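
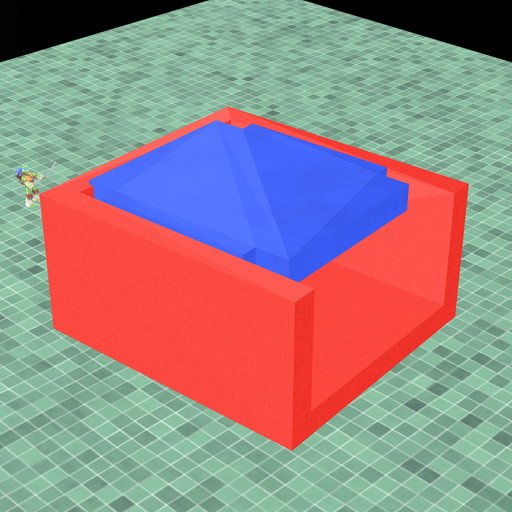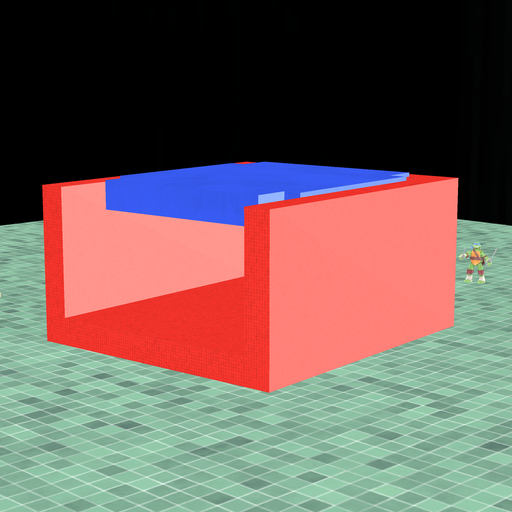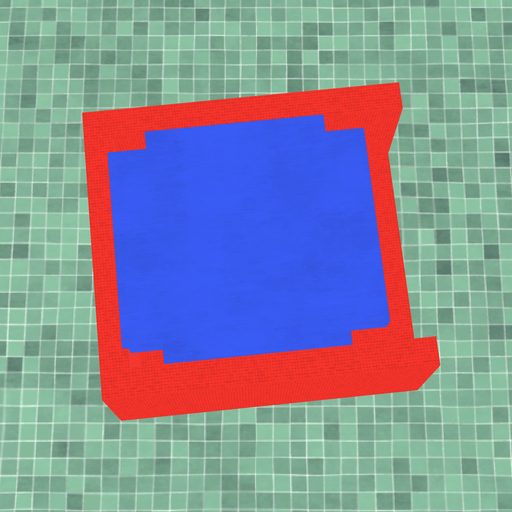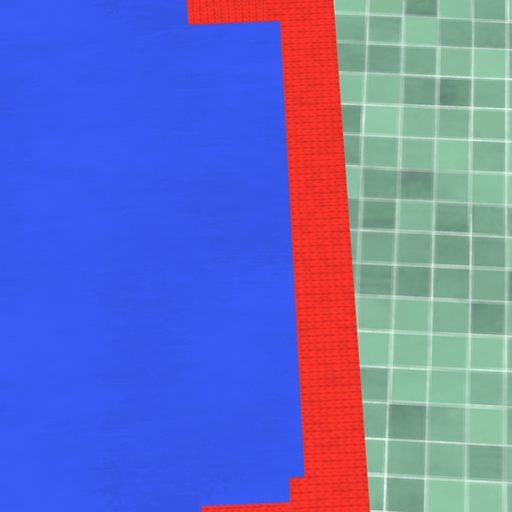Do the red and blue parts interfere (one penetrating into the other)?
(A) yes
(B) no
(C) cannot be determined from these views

(A) yes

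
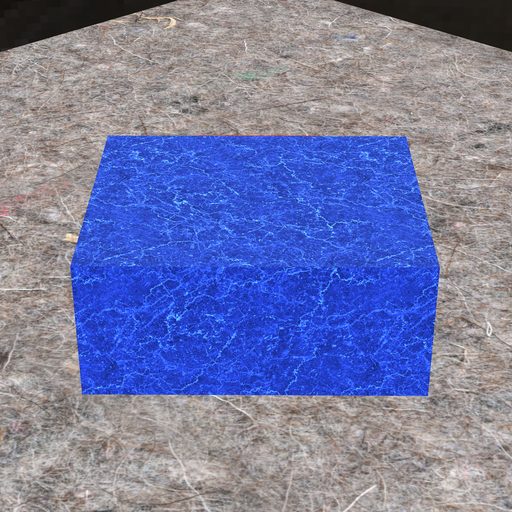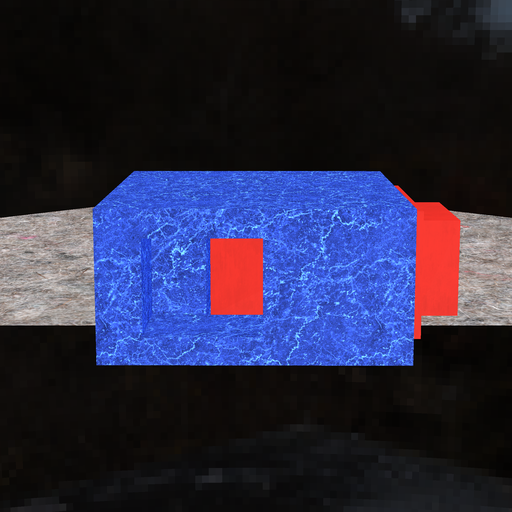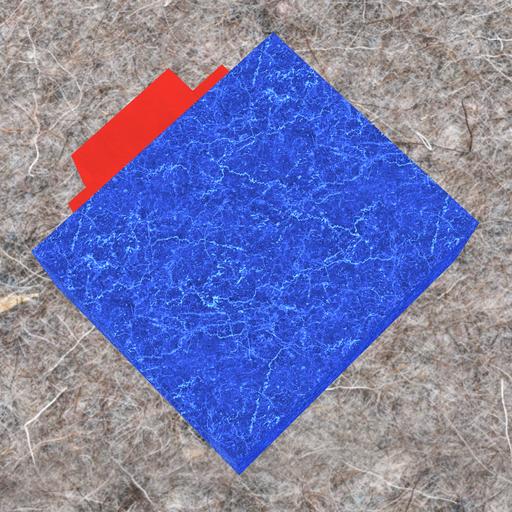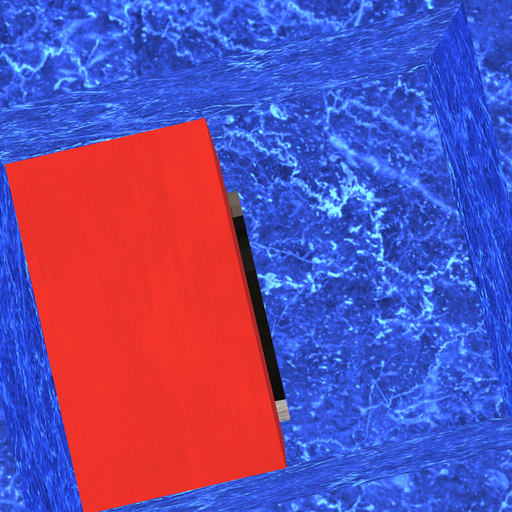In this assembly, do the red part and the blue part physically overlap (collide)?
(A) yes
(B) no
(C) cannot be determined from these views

(B) no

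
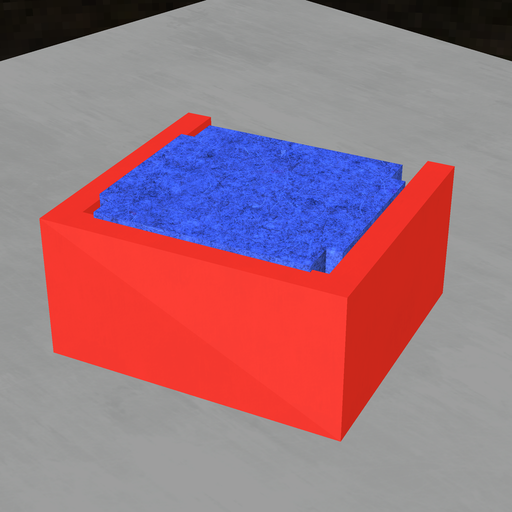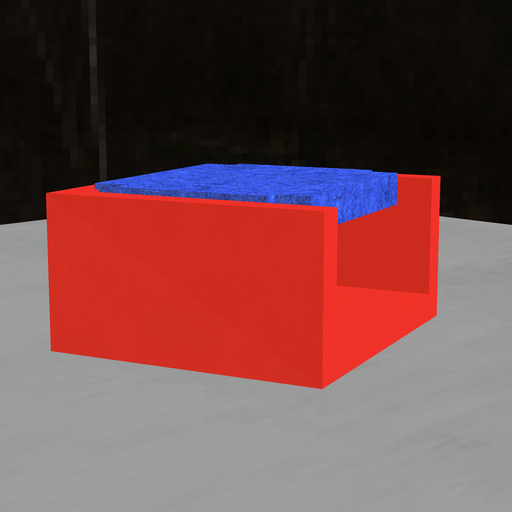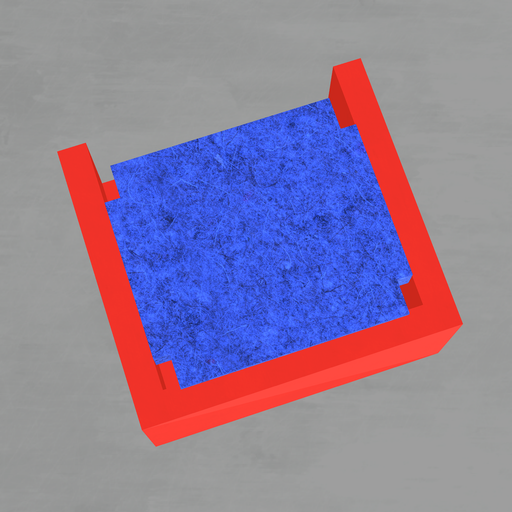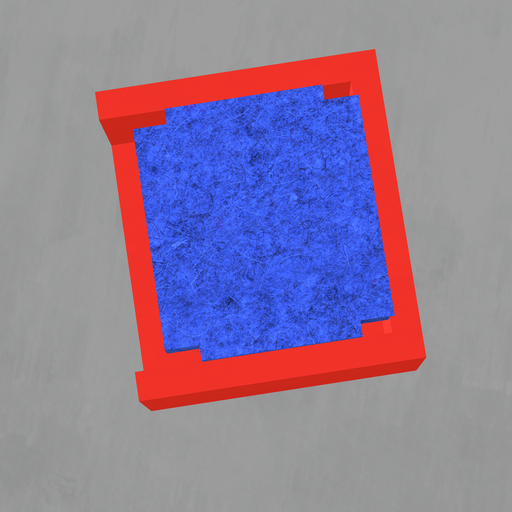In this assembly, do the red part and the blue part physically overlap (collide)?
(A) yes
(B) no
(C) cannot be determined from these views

(A) yes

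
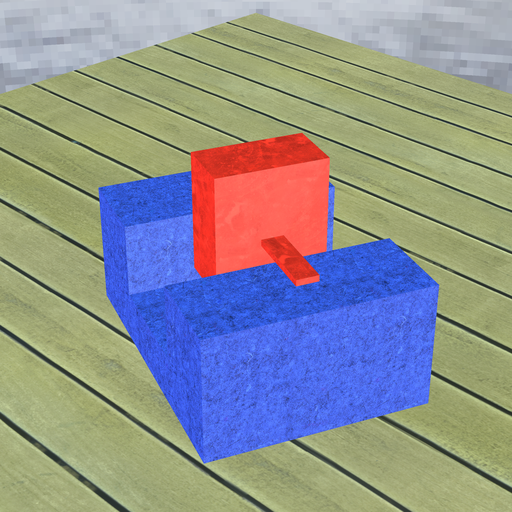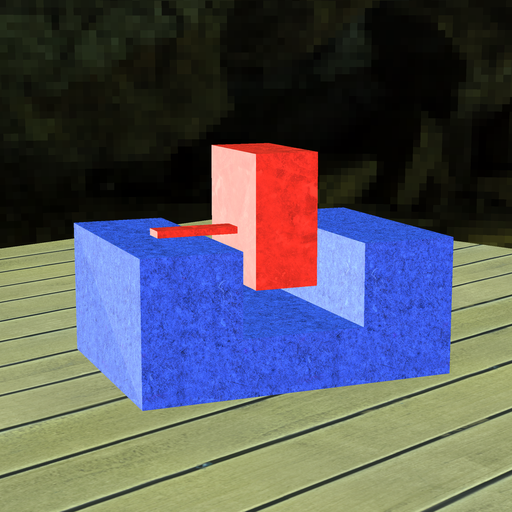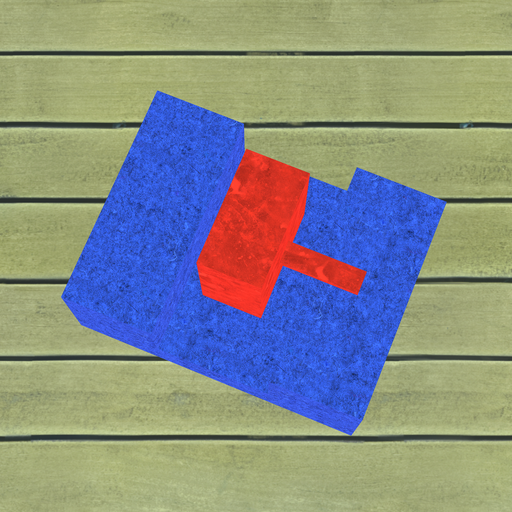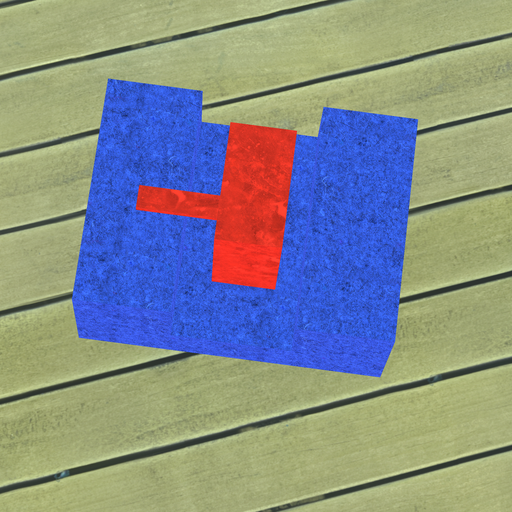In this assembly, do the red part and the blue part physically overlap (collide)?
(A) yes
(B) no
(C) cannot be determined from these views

(B) no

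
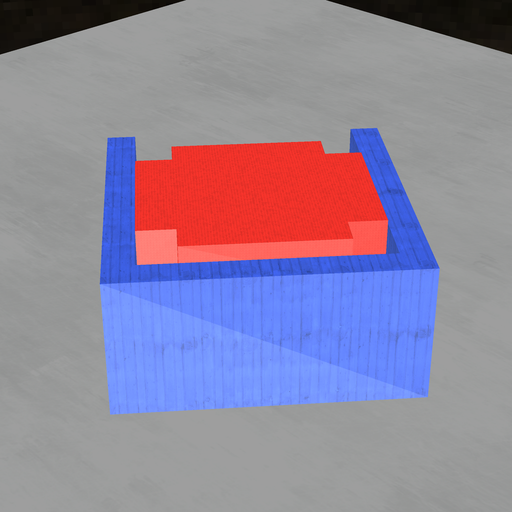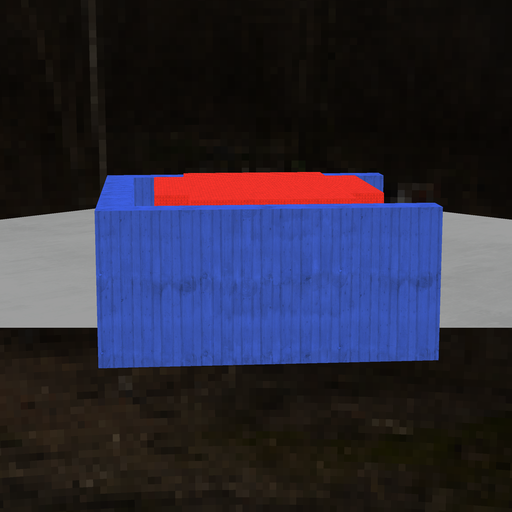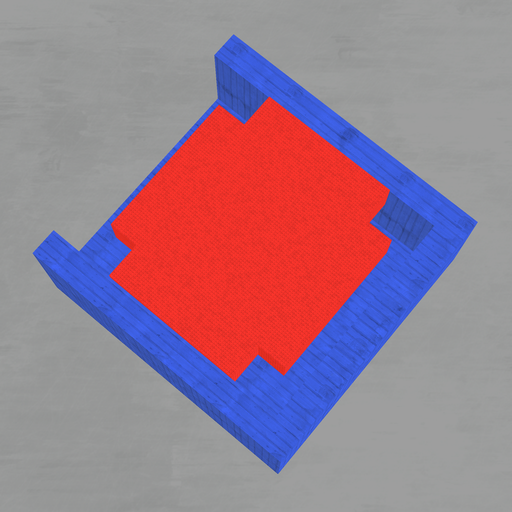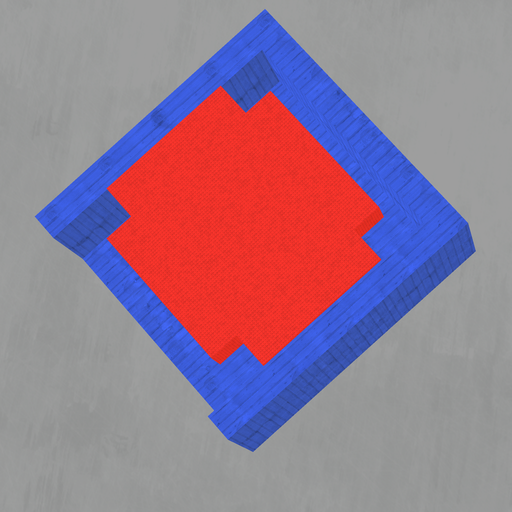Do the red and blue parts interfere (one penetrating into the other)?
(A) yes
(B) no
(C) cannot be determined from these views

(B) no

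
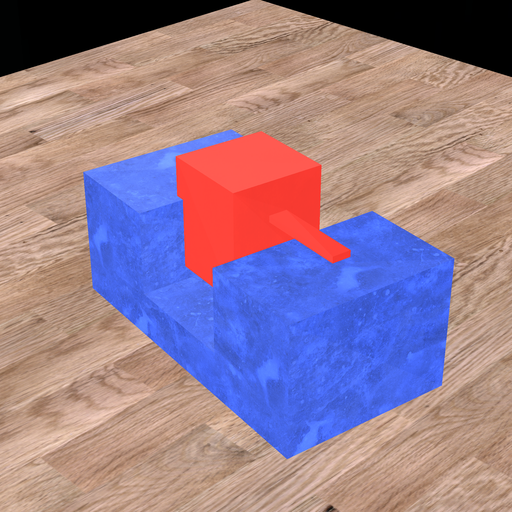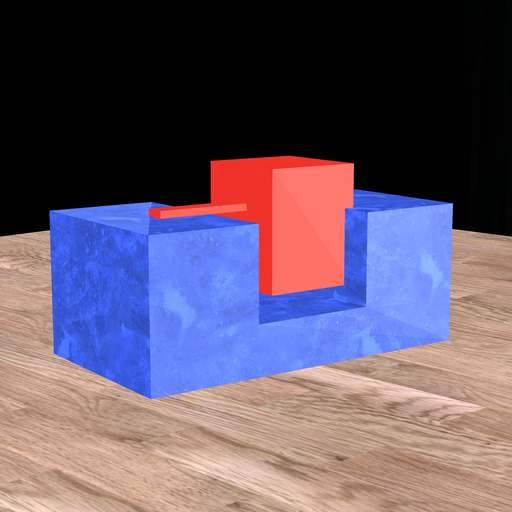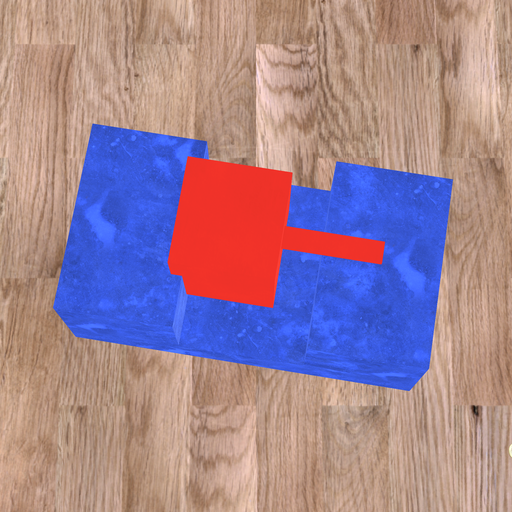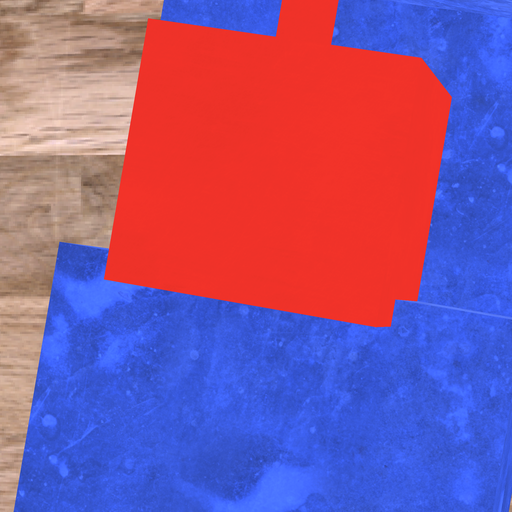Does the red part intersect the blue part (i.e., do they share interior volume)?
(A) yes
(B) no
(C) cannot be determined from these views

(A) yes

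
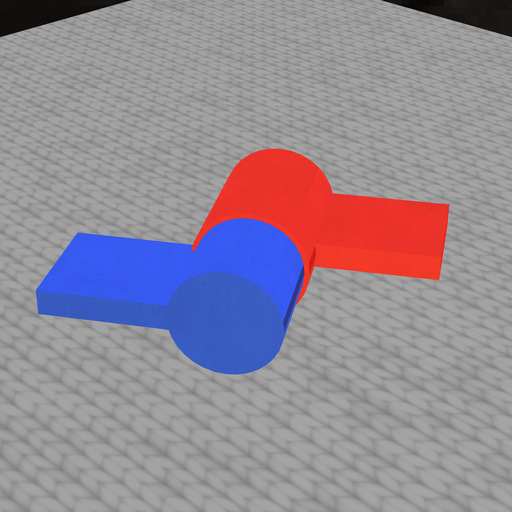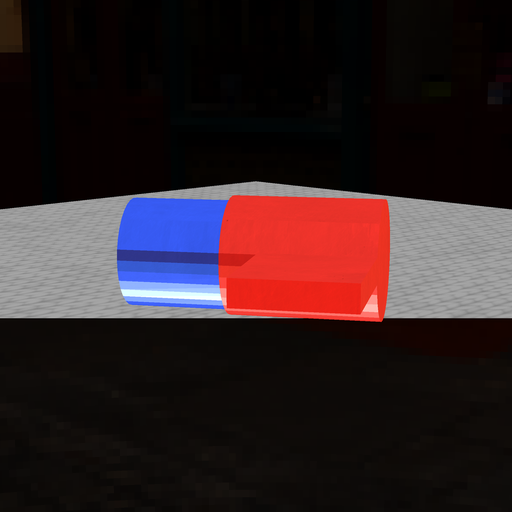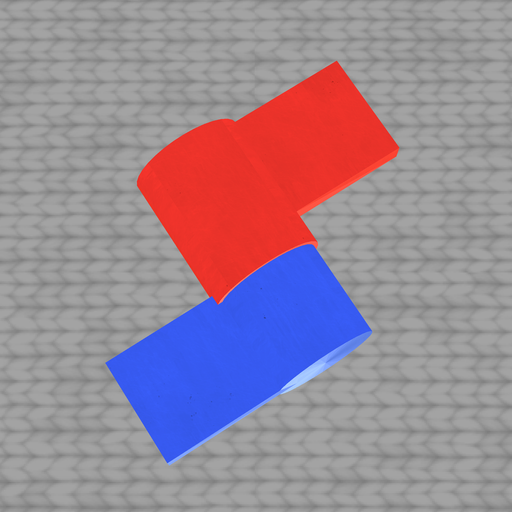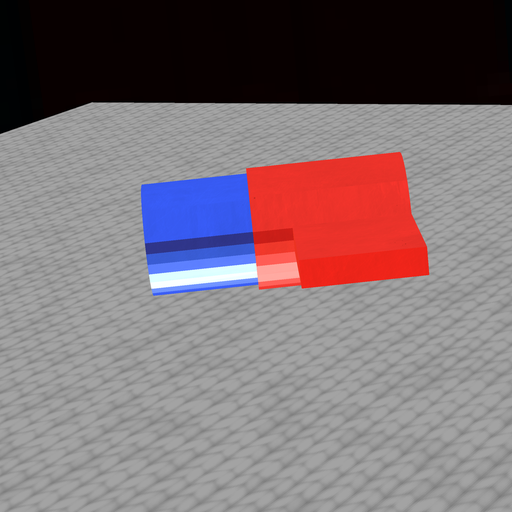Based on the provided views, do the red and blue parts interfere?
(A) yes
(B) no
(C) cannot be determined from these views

(A) yes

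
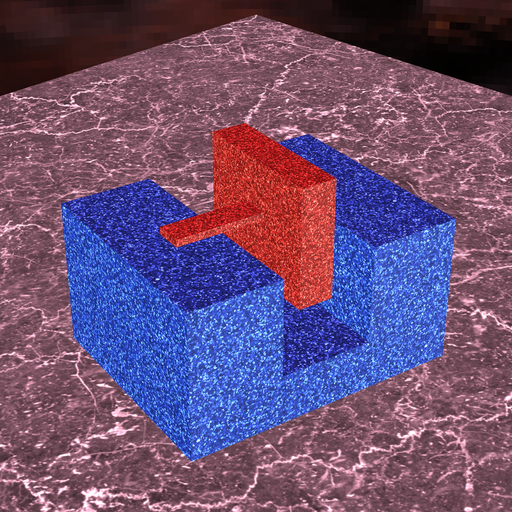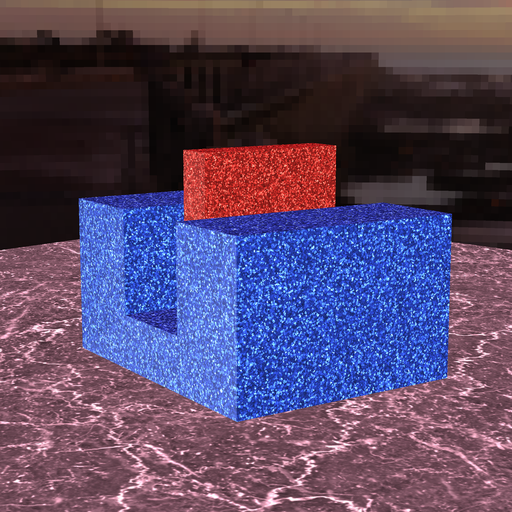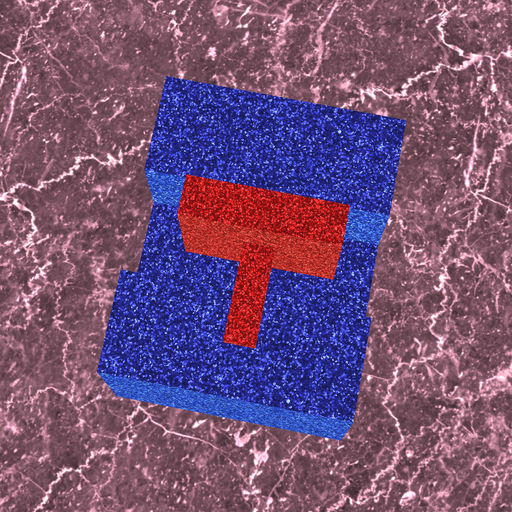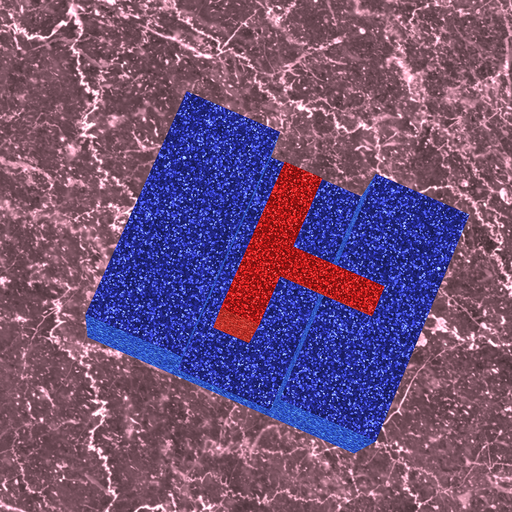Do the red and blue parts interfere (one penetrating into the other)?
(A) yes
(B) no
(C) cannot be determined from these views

(B) no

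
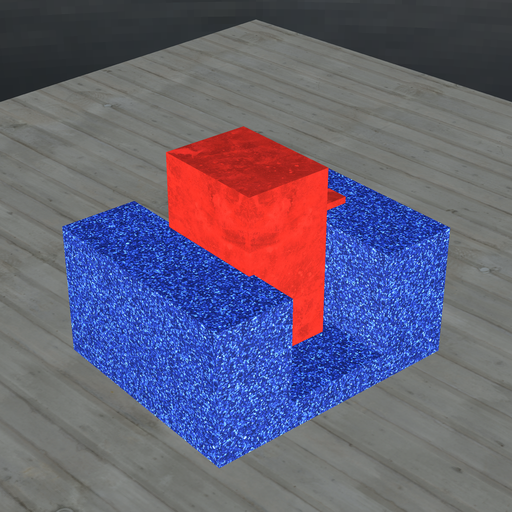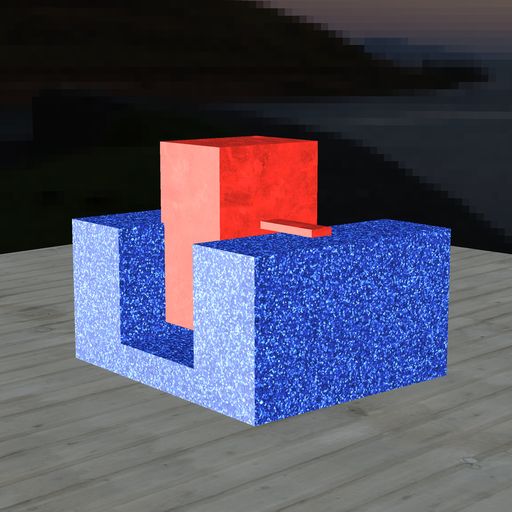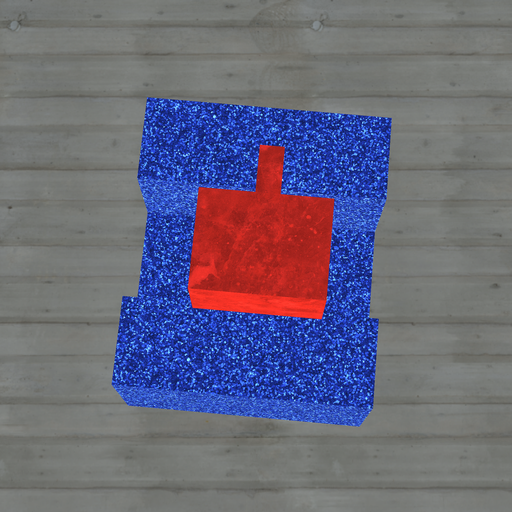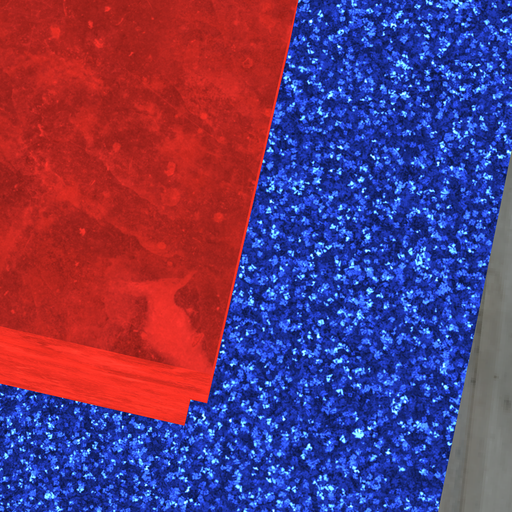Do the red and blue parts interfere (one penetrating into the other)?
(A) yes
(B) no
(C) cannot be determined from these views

(A) yes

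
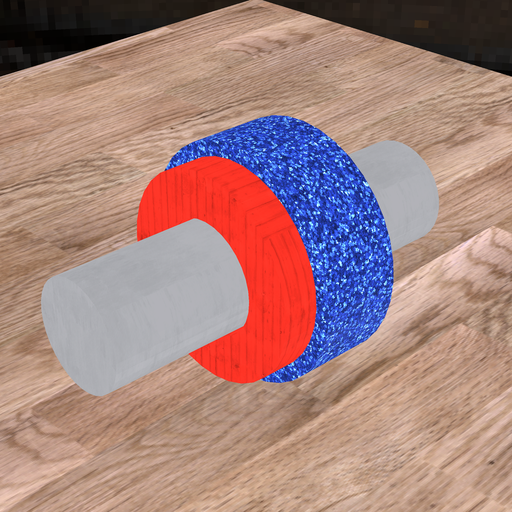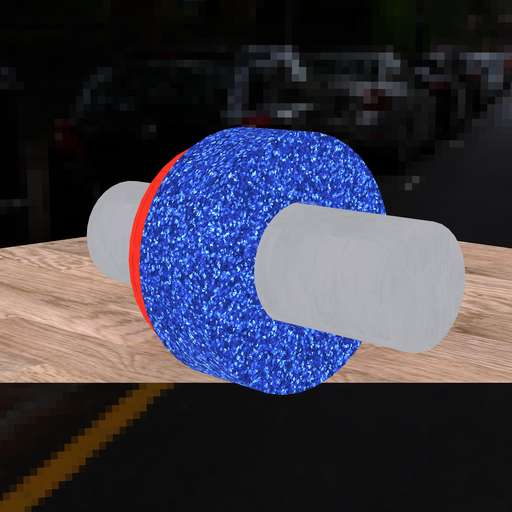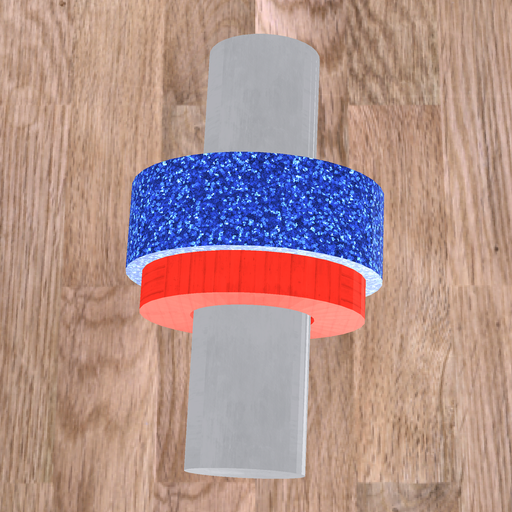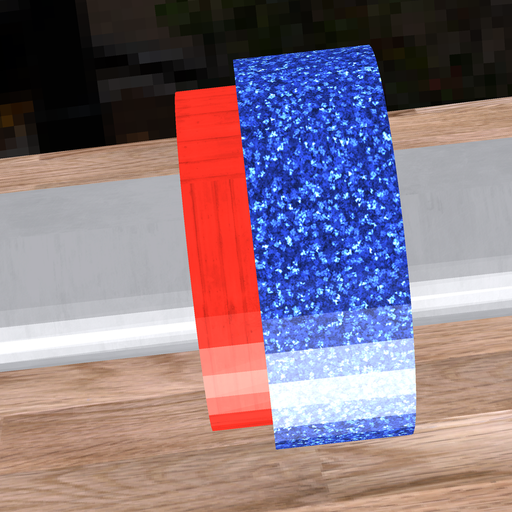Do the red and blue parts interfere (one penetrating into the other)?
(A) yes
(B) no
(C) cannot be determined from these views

(A) yes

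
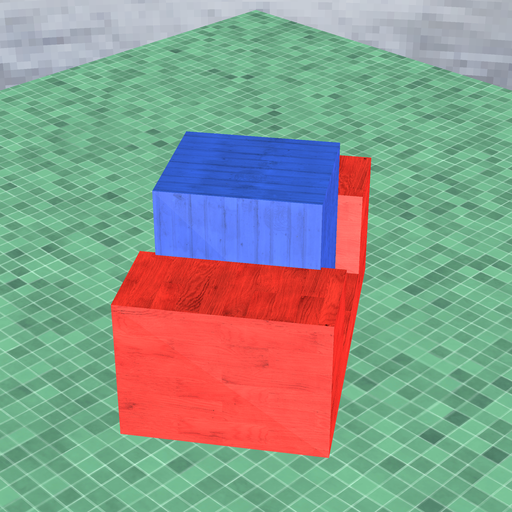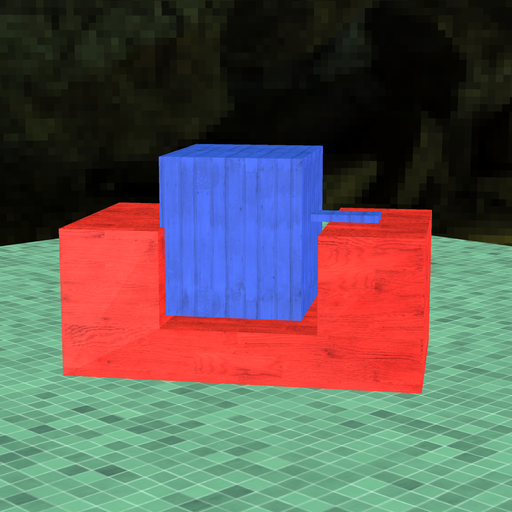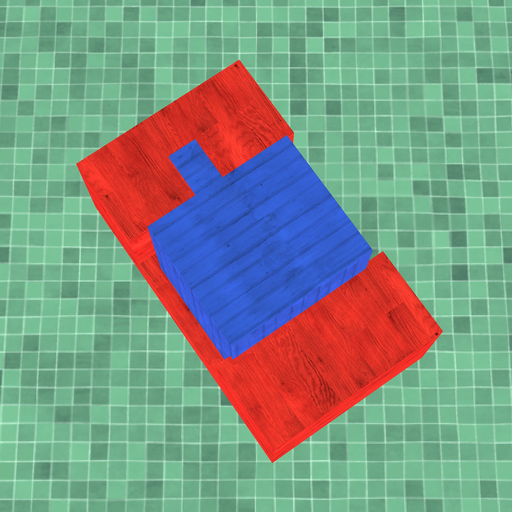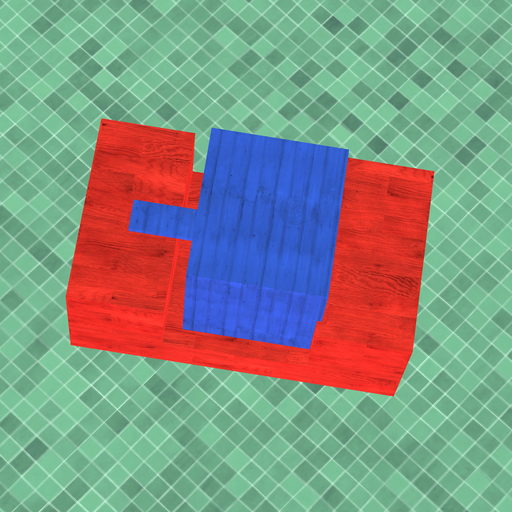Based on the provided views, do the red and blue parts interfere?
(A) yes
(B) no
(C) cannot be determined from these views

(A) yes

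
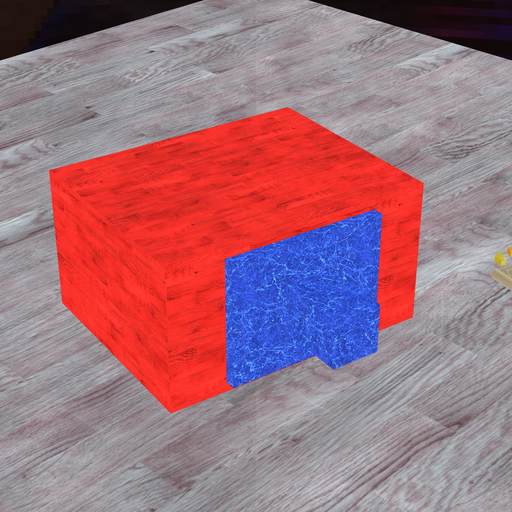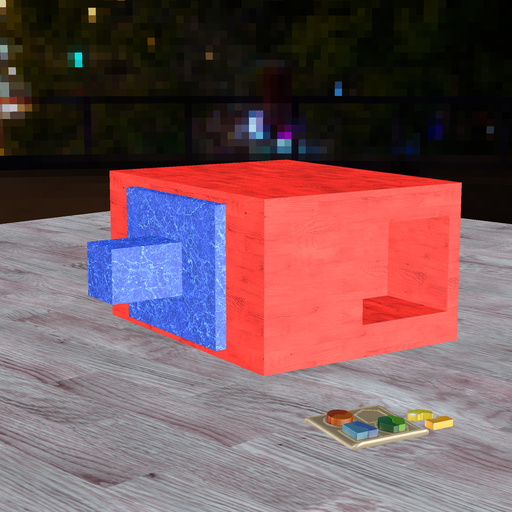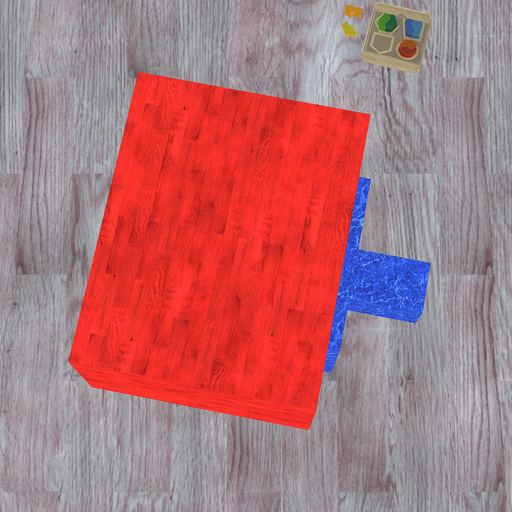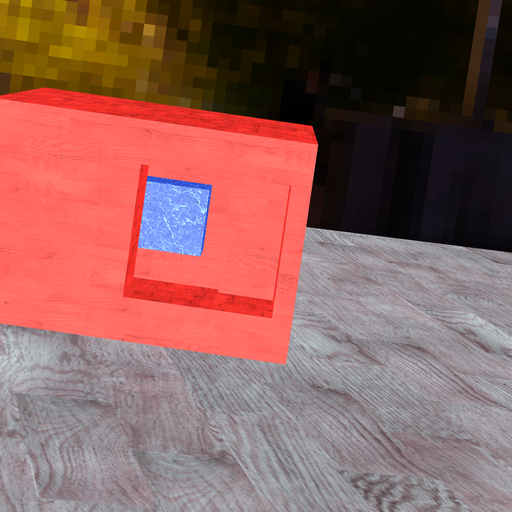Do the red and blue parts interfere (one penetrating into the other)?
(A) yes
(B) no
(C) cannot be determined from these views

(B) no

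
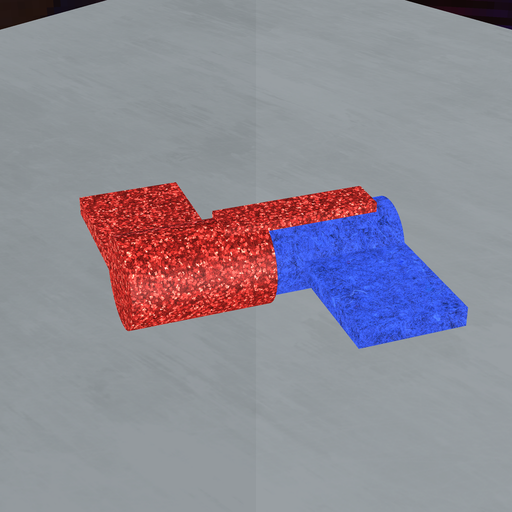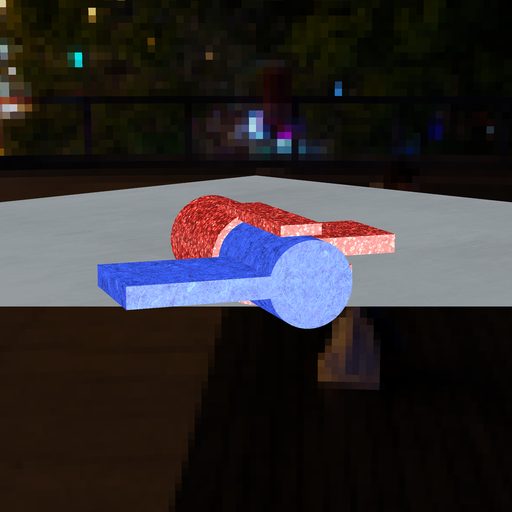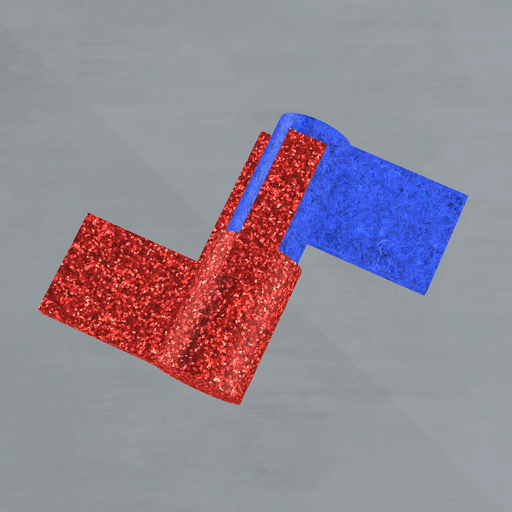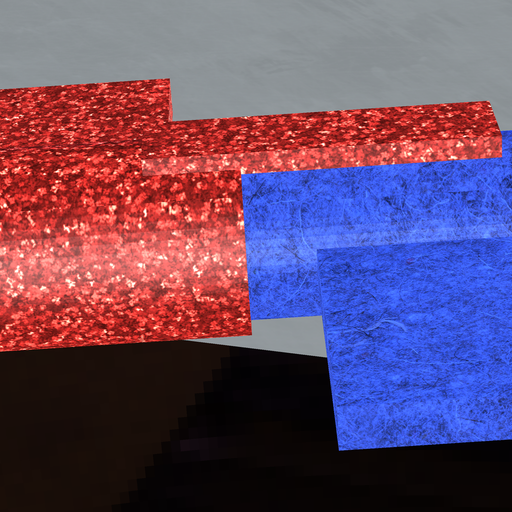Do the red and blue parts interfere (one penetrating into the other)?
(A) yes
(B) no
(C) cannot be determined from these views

(A) yes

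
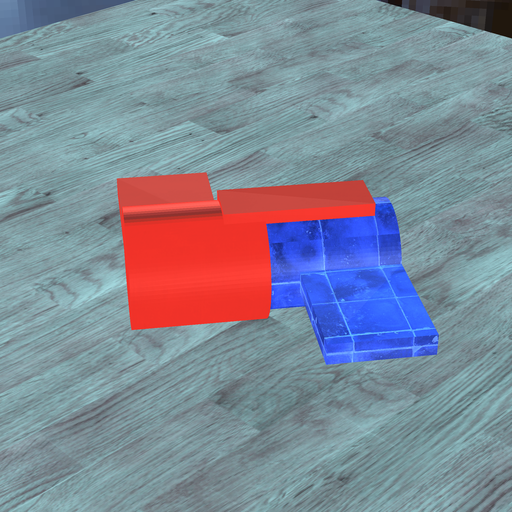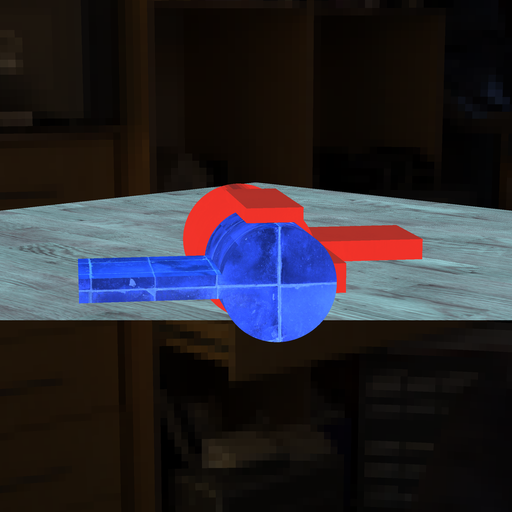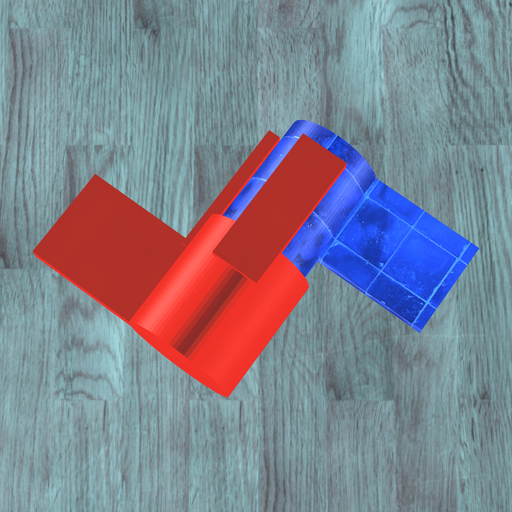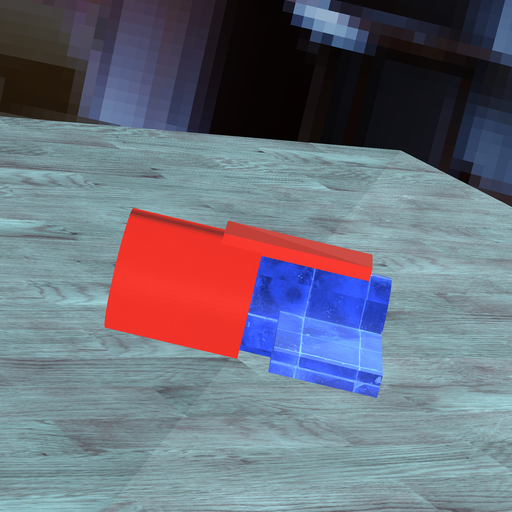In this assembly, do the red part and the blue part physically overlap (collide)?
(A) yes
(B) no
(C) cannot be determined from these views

(A) yes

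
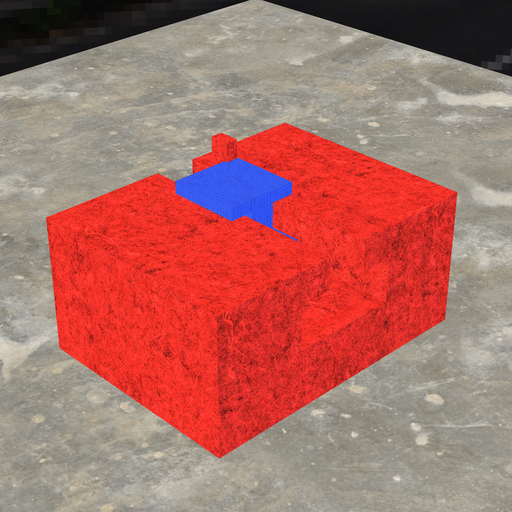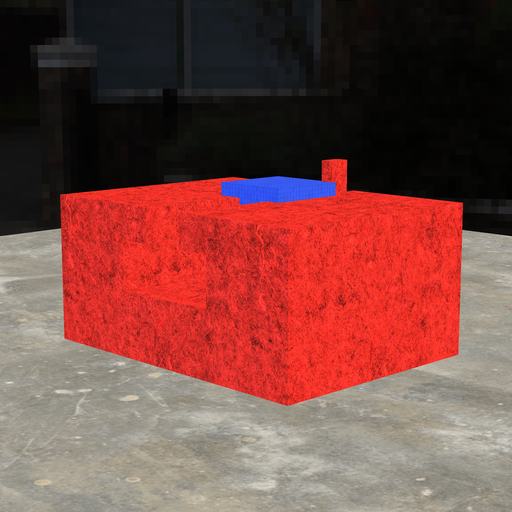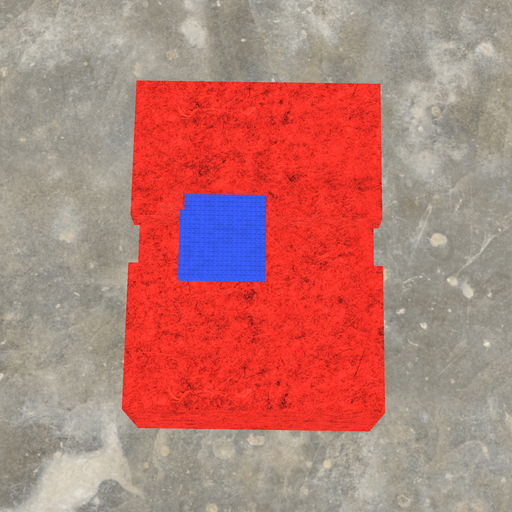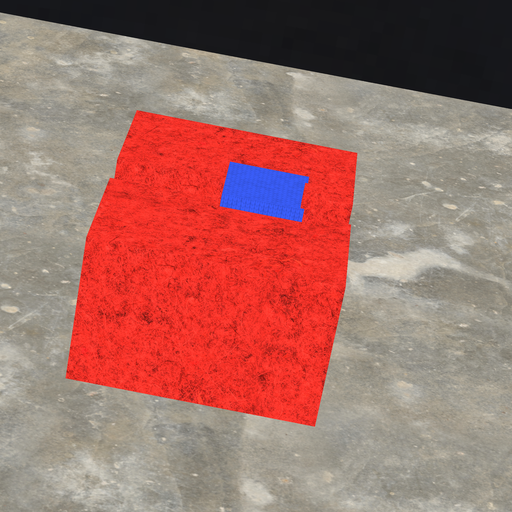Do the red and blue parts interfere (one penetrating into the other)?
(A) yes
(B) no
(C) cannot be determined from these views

(A) yes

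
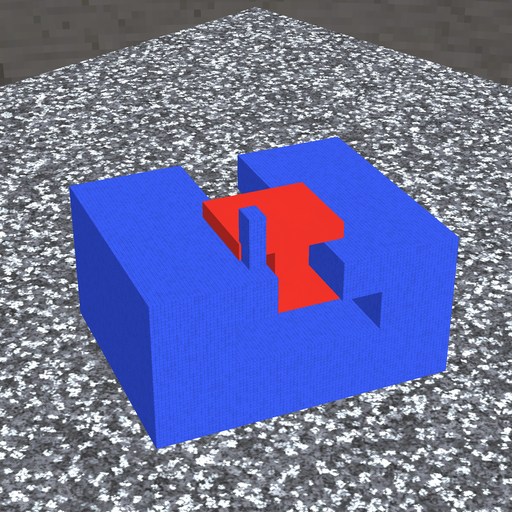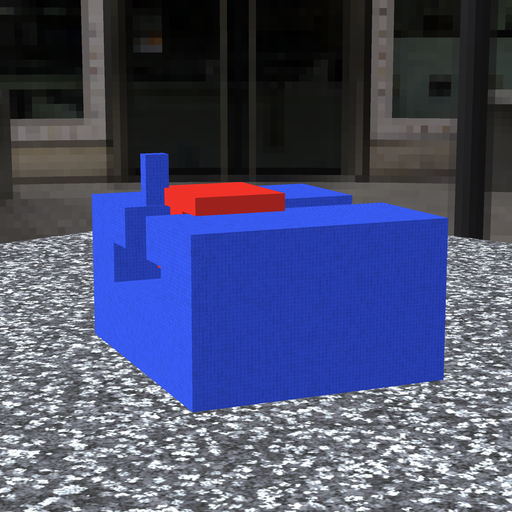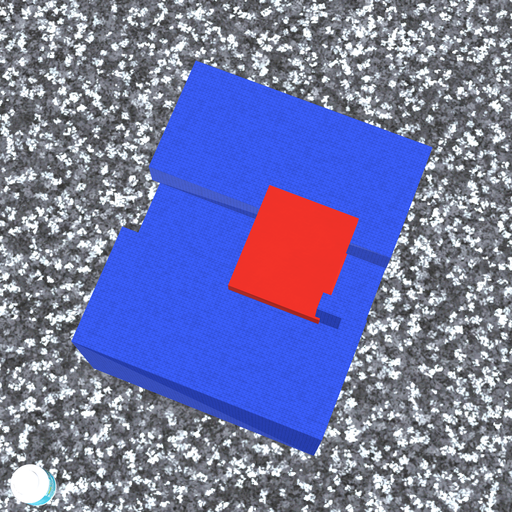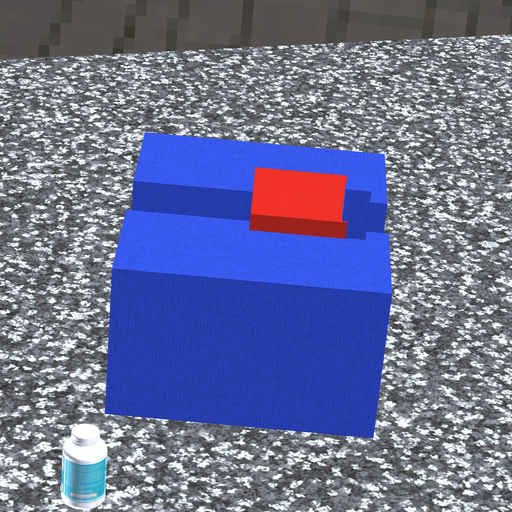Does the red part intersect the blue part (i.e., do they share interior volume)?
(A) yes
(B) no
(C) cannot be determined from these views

(A) yes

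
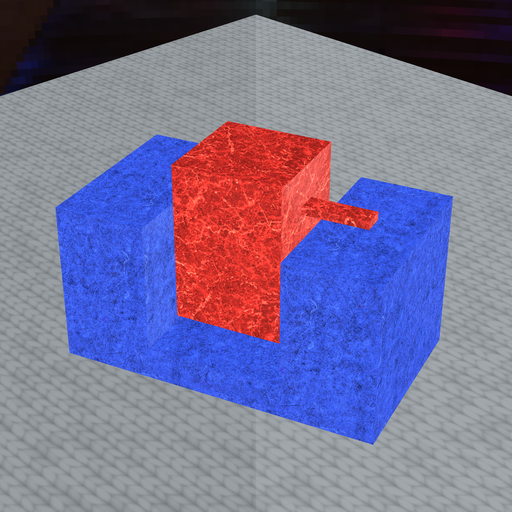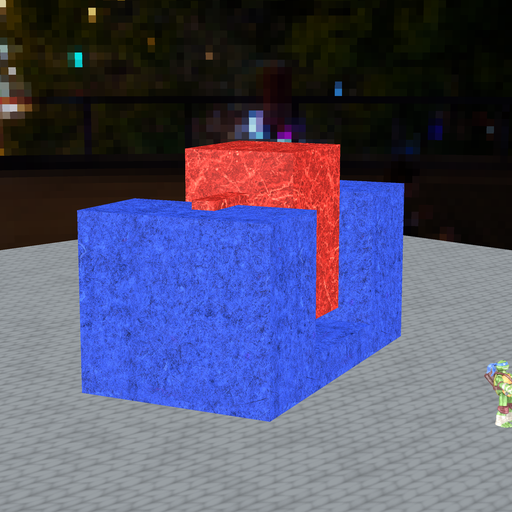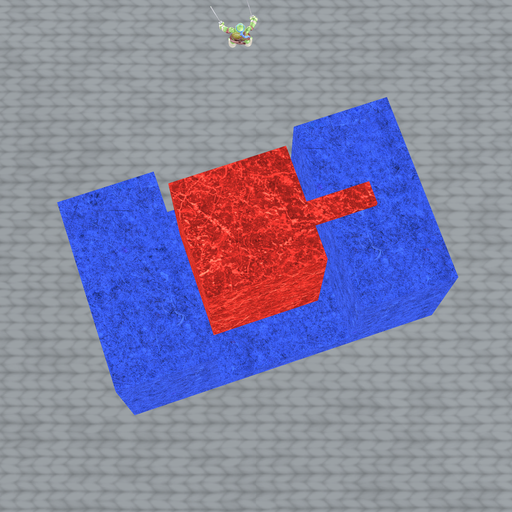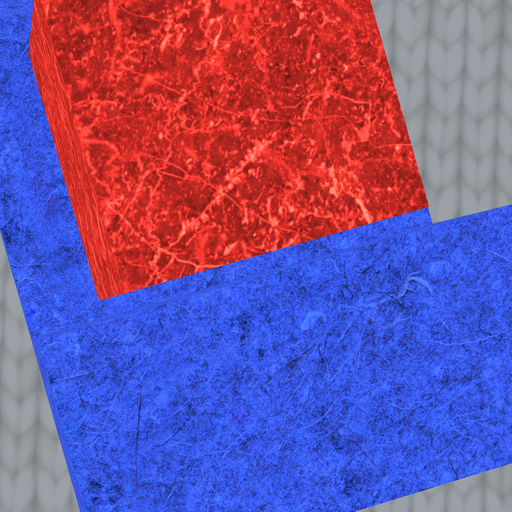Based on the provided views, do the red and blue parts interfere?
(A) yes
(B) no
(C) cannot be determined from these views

(B) no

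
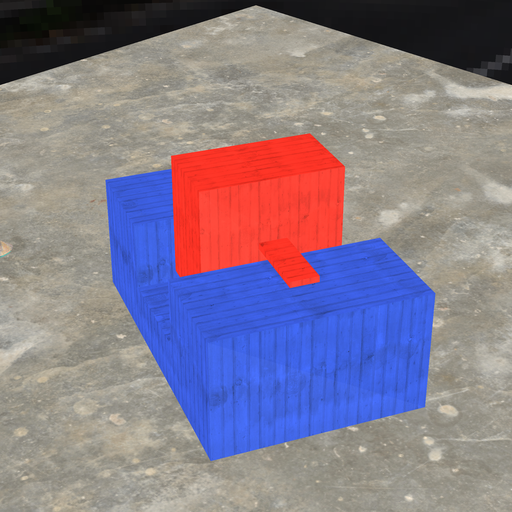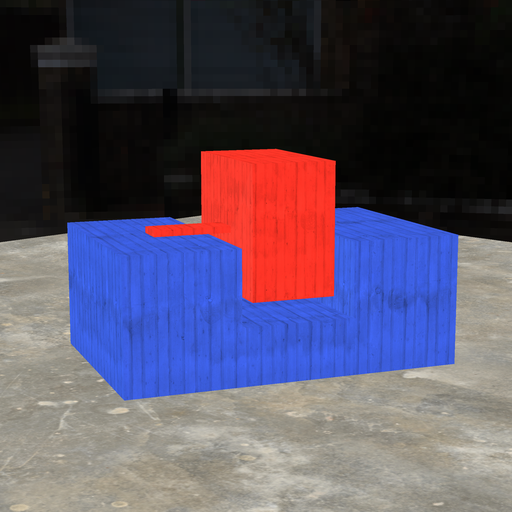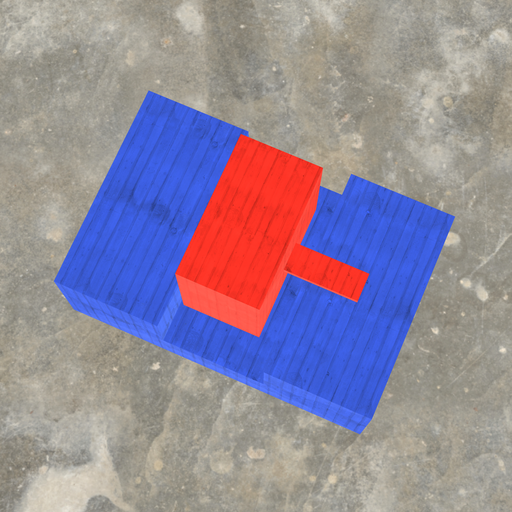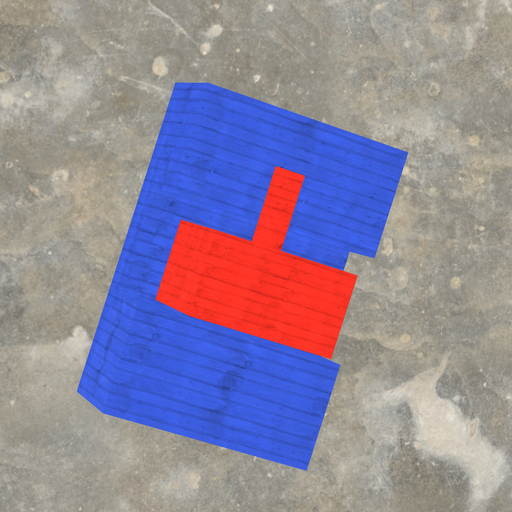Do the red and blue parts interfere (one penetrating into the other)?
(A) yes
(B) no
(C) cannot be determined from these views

(B) no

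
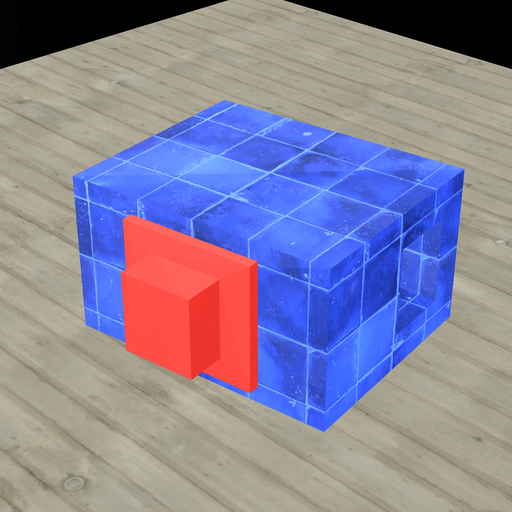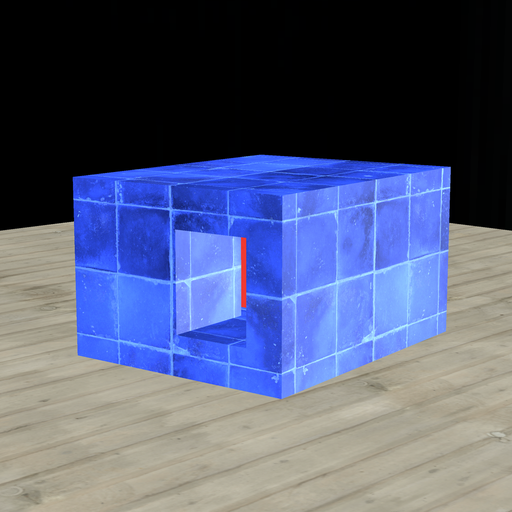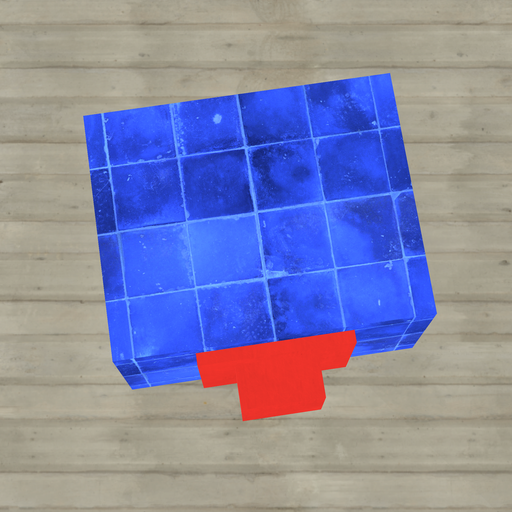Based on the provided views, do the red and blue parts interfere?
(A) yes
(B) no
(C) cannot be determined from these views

(C) cannot be determined from these views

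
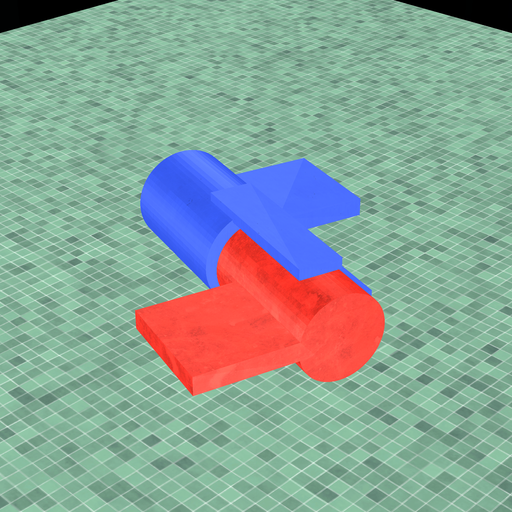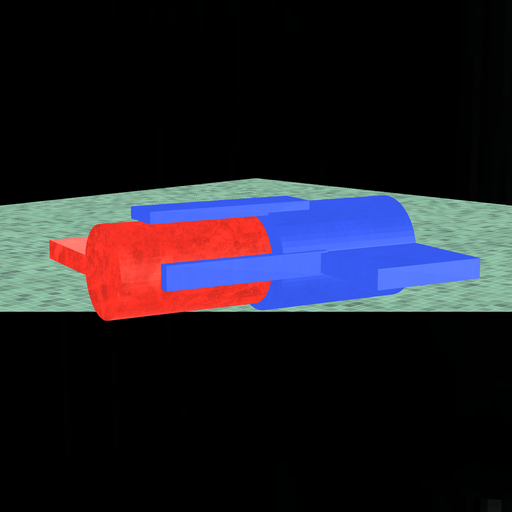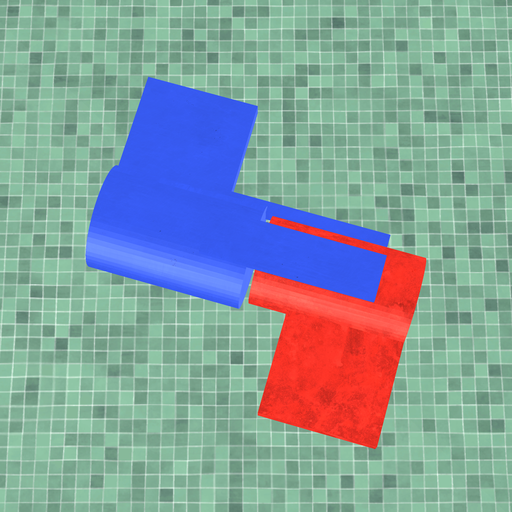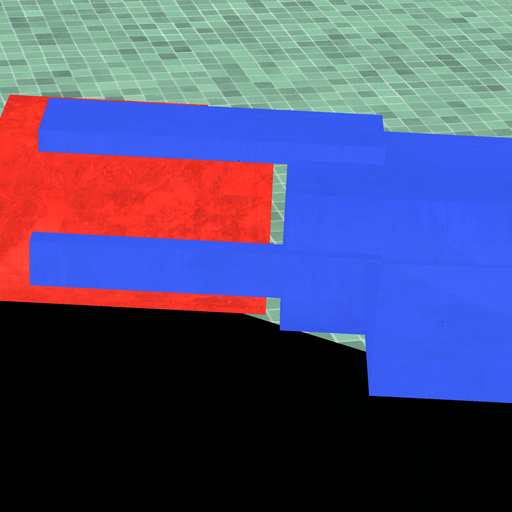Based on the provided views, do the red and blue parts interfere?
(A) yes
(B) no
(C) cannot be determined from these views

(B) no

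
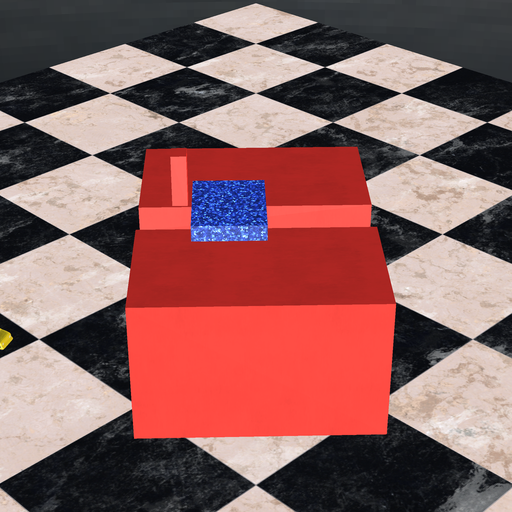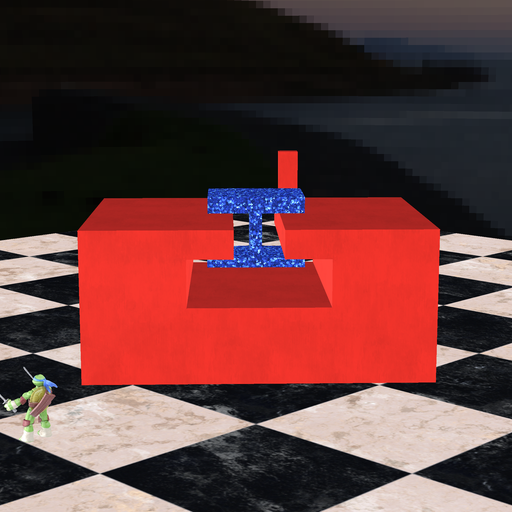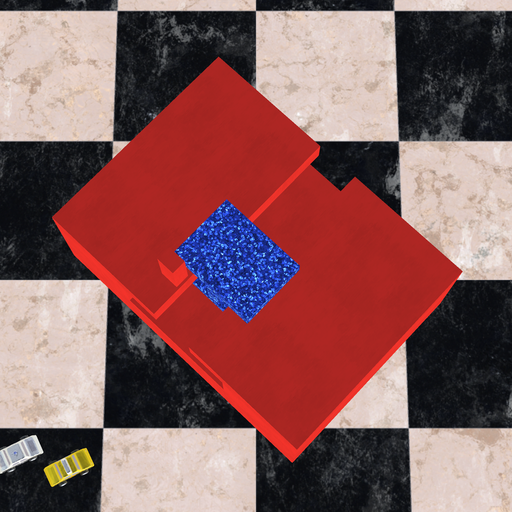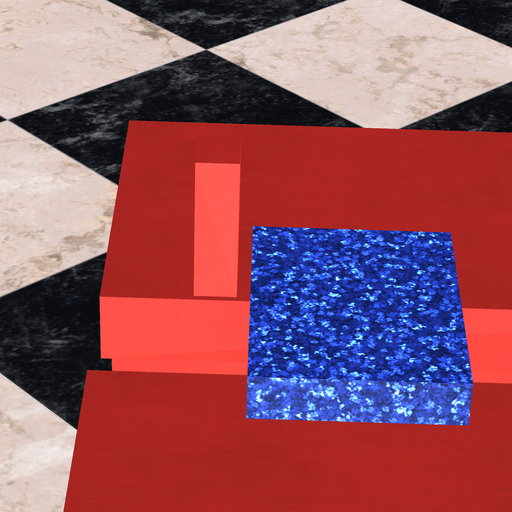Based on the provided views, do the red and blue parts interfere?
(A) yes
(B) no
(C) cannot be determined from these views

(B) no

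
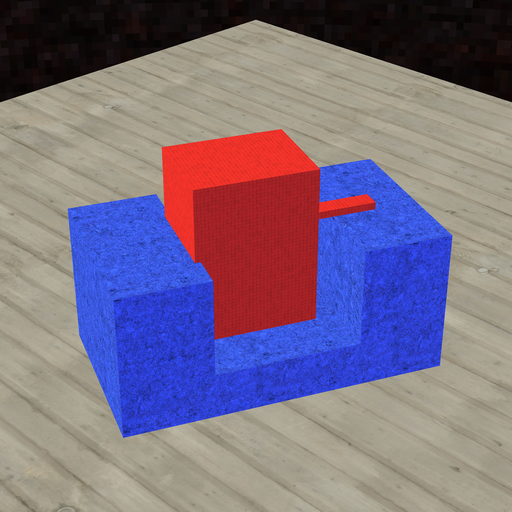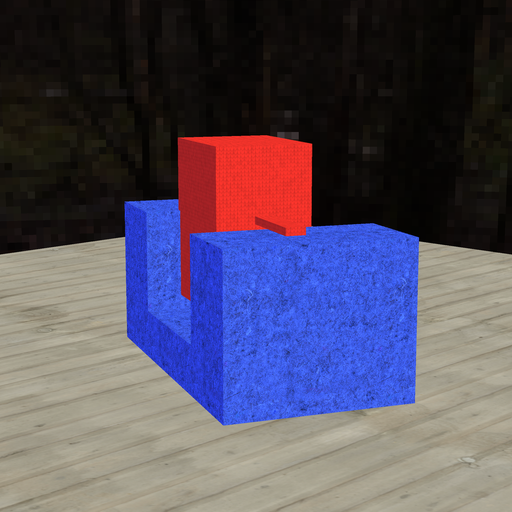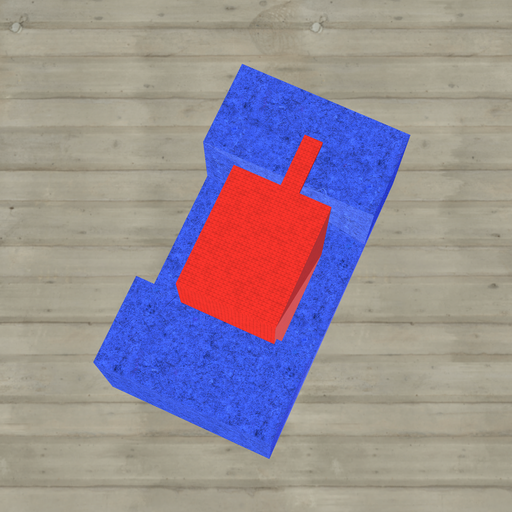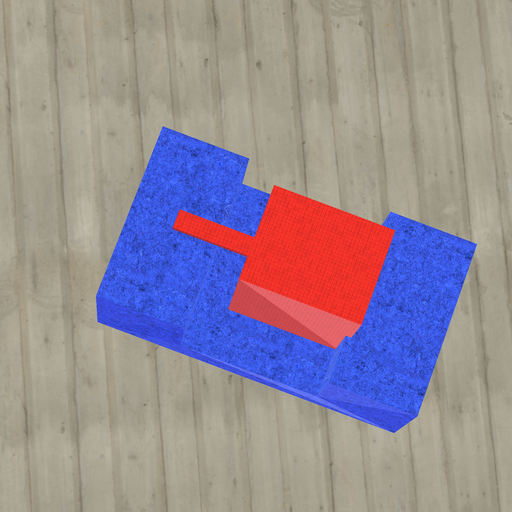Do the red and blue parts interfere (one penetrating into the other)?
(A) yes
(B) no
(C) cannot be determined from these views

(A) yes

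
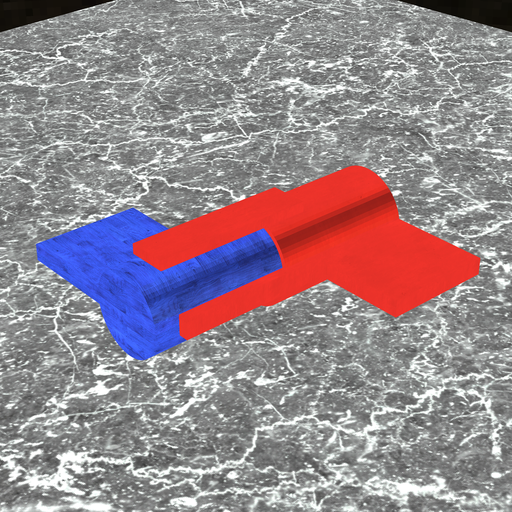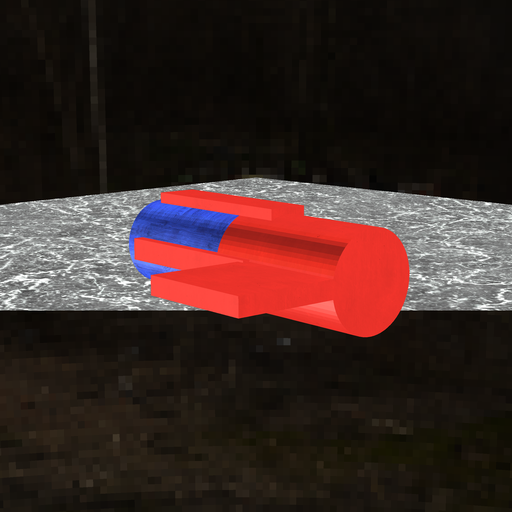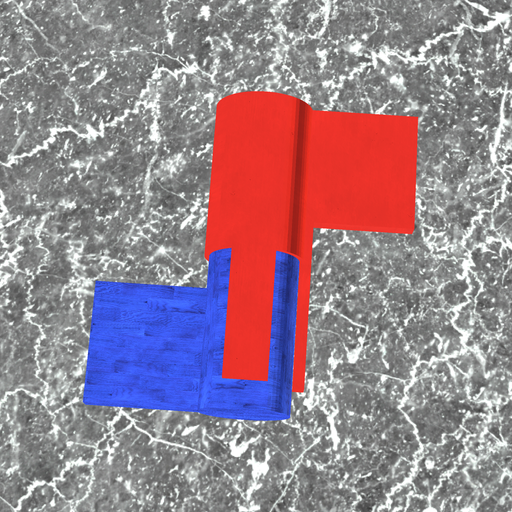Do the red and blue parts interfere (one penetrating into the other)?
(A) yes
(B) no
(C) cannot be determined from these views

(C) cannot be determined from these views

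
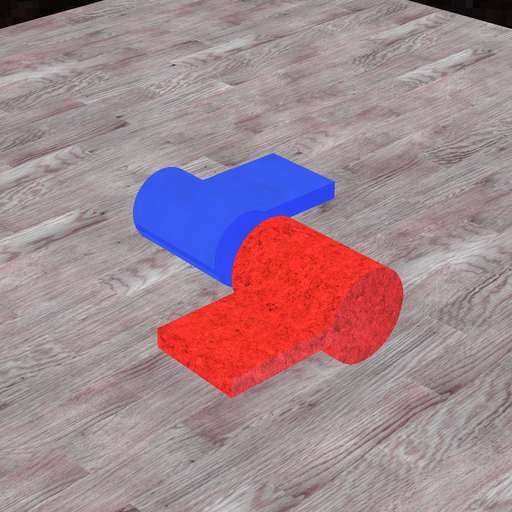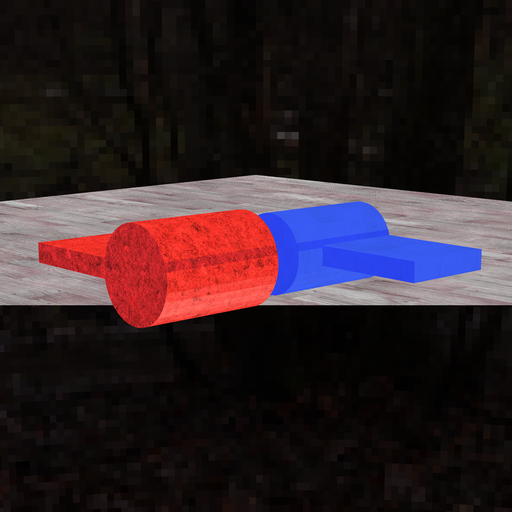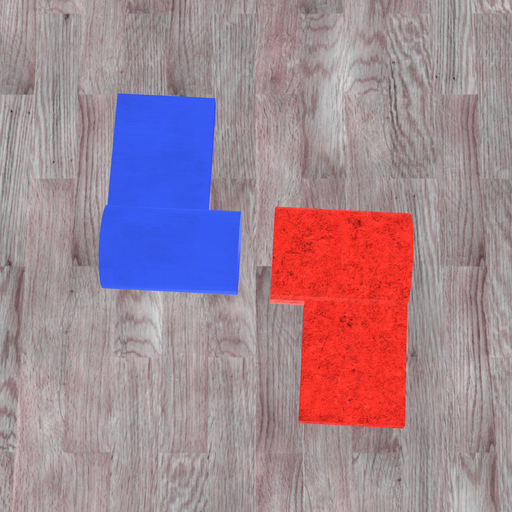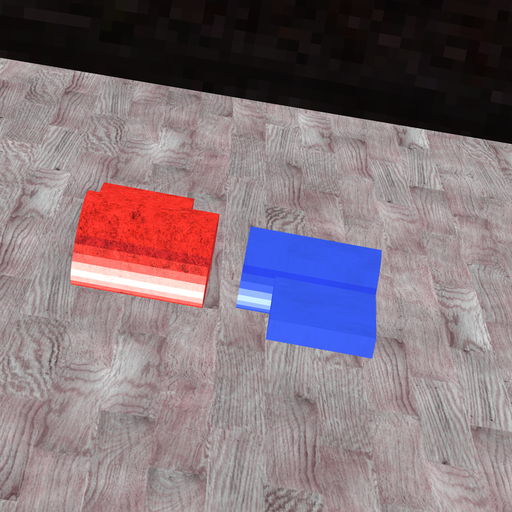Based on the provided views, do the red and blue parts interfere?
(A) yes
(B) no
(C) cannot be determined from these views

(B) no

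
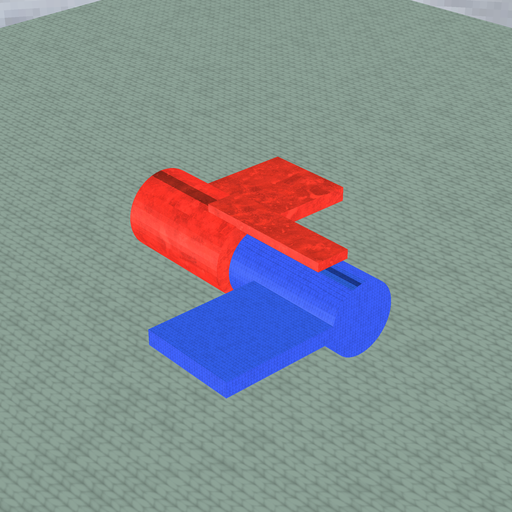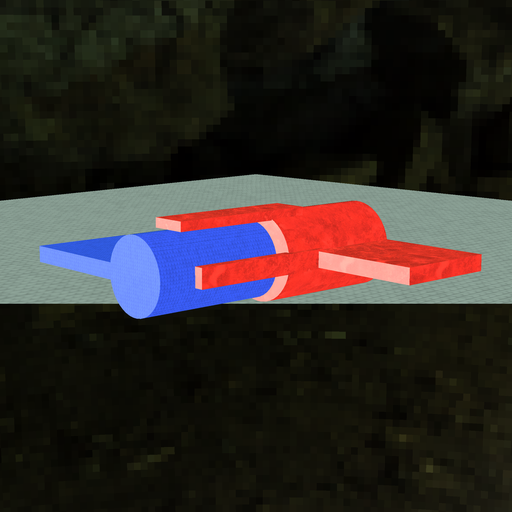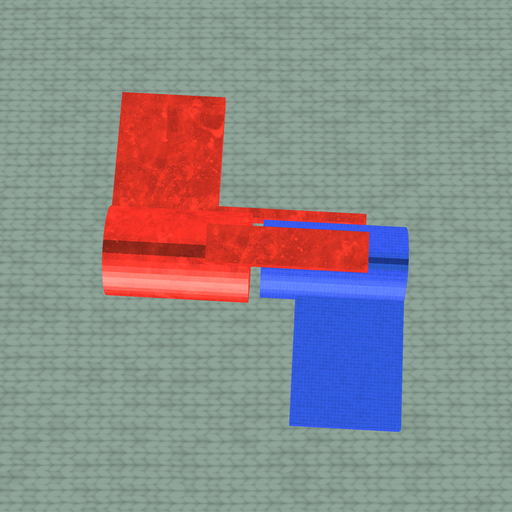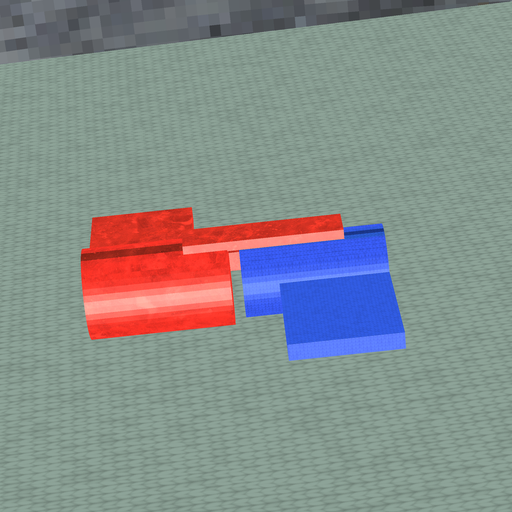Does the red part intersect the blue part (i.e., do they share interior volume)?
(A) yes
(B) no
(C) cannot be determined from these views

(B) no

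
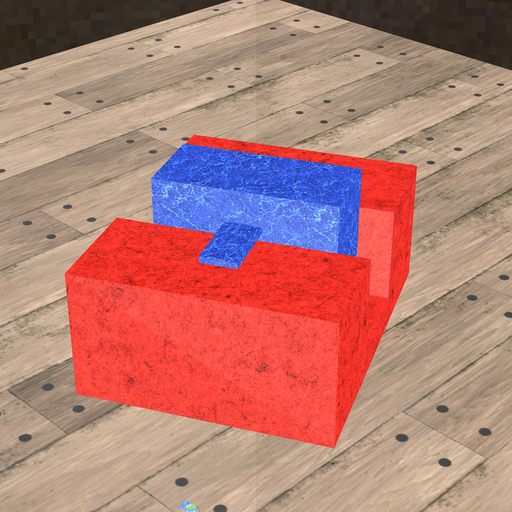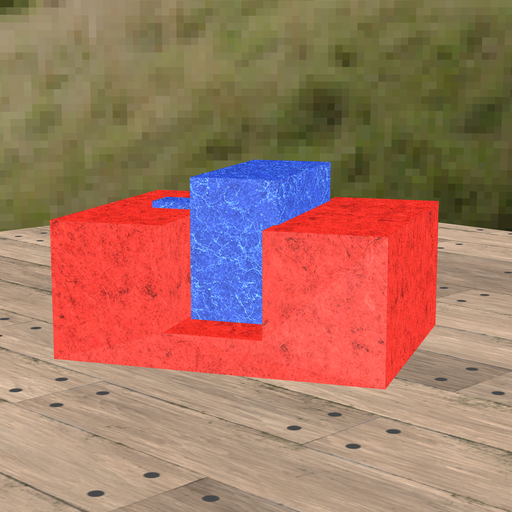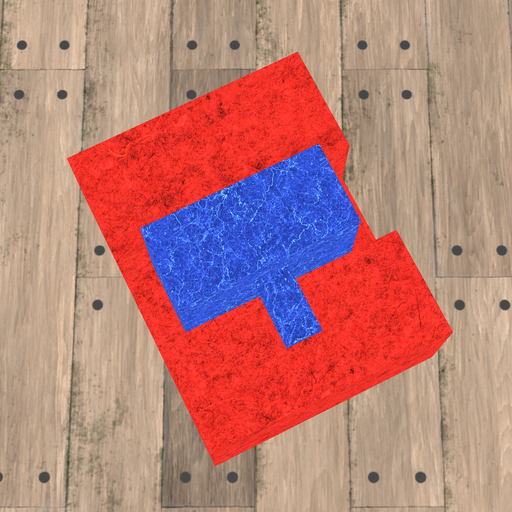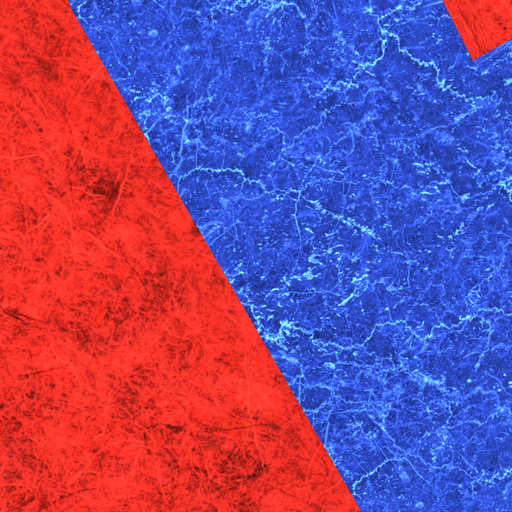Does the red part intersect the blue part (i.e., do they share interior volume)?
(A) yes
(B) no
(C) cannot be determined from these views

(A) yes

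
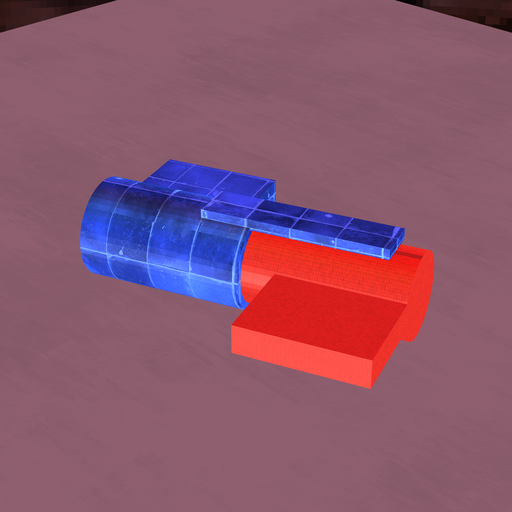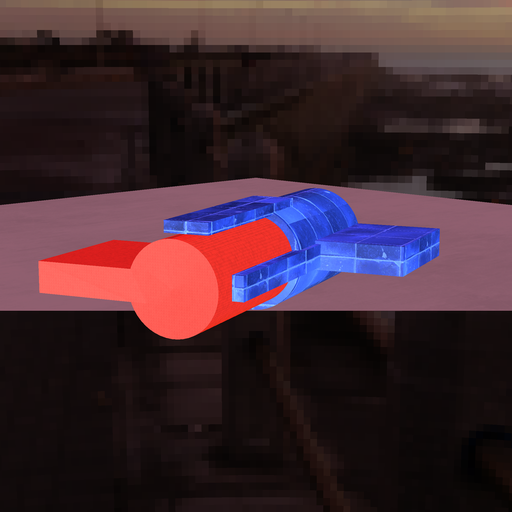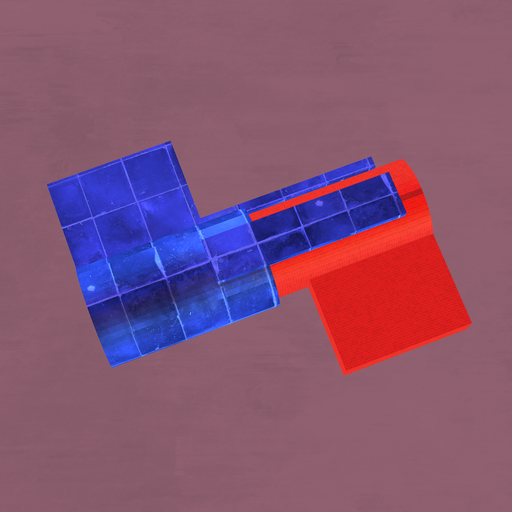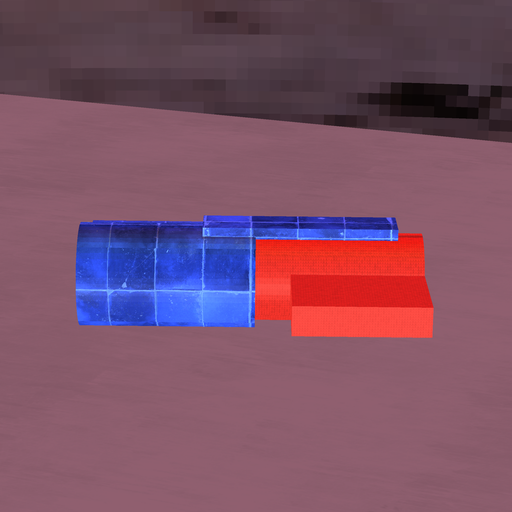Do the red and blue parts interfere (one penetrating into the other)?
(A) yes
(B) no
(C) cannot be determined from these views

(A) yes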